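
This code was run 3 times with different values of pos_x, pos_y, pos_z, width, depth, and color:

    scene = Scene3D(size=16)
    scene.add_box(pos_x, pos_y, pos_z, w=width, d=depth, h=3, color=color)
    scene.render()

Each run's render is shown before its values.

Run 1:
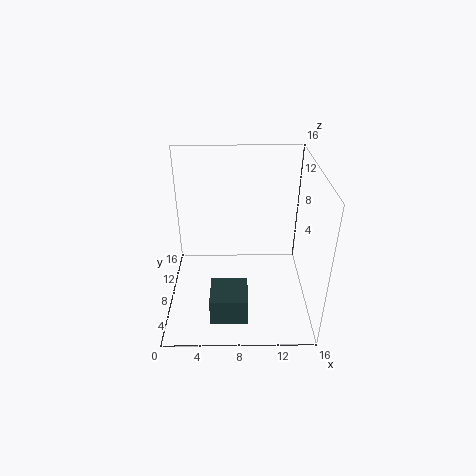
pos_x = 5
pos_y = 2
pos_z = 1
width = 4
depth = 4
color = 'darkslategray'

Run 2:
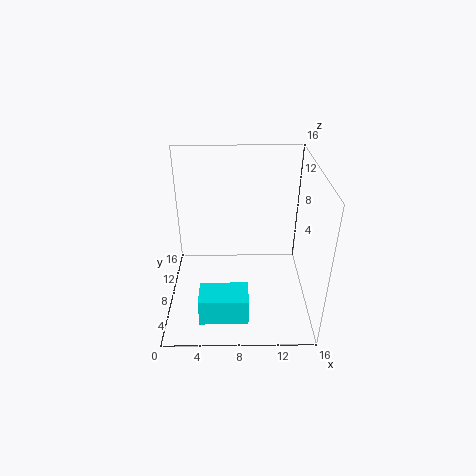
pos_x = 4
pos_y = 1
pos_z = 2
width = 5
depth = 3
color = 'cyan'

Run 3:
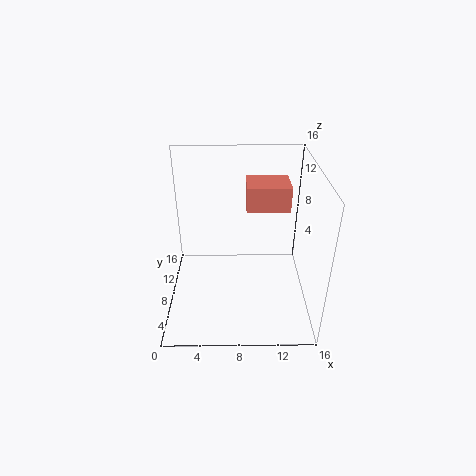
pos_x = 9
pos_y = 10
pos_z = 10
width = 5
depth = 4
color = 'salmon'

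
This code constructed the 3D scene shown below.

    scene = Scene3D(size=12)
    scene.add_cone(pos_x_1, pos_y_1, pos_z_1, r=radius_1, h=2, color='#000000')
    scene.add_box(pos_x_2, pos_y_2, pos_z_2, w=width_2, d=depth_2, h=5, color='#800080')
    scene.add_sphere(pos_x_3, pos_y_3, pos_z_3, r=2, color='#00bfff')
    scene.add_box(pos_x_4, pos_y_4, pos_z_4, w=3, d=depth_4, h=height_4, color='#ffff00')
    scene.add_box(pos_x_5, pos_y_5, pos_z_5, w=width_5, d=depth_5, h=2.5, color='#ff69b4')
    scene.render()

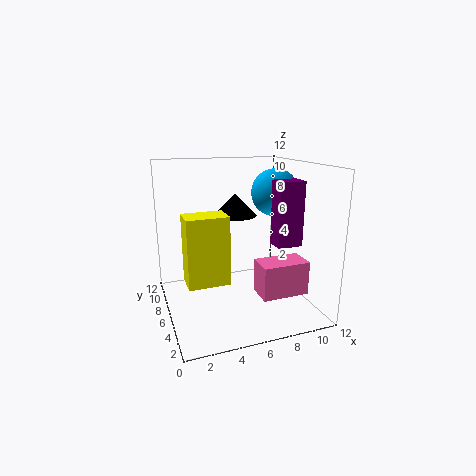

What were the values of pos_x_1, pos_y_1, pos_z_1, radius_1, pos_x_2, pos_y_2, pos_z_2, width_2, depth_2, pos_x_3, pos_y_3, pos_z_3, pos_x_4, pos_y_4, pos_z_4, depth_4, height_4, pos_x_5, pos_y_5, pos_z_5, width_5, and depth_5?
pos_x_1 = 7
pos_y_1 = 9.5
pos_z_1 = 7
radius_1 = 2
pos_x_2 = 8
pos_y_2 = 2.5
pos_z_2 = 6
width_2 = 2
depth_2 = 1.5
pos_x_3 = 9.5
pos_y_3 = 6.5
pos_z_3 = 9.5
pos_x_4 = 1
pos_y_4 = 2
pos_z_4 = 4
depth_4 = 2
height_4 = 5
pos_x_5 = 6
pos_y_5 = 0.5
pos_z_5 = 3
width_5 = 3.5
depth_5 = 2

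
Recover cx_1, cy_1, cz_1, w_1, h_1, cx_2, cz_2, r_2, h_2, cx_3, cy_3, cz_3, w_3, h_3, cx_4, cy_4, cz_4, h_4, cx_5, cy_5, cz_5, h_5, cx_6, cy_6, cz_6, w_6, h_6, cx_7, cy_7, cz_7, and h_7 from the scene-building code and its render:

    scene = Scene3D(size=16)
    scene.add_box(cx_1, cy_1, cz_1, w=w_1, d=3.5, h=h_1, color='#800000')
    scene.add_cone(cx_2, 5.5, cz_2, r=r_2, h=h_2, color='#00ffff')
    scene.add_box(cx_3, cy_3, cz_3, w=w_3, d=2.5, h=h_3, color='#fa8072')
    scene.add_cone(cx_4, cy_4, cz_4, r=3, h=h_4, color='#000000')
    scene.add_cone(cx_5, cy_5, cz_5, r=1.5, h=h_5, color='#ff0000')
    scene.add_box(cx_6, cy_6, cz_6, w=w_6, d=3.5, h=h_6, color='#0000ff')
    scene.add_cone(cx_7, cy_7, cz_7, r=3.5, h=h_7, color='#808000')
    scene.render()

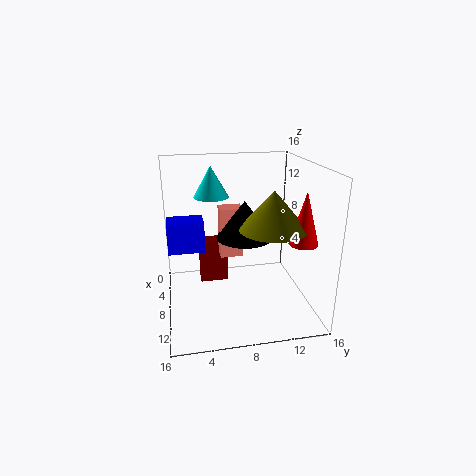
cx_1 = 2, cy_1 = 4, cz_1 = 0.5, w_1 = 2, h_1 = 5.5, cx_2 = 5, cz_2 = 12, r_2 = 2, h_2 = 3.5, cx_3 = 6.5, cy_3 = 6, cz_3 = 6, w_3 = 2, h_3 = 5.5, cx_4 = 9, cy_4 = 8.5, cz_4 = 8.5, h_4 = 4, cx_5 = 12, cy_5 = 14, cz_5 = 8.5, h_5 = 5.5, cx_6 = 9.5, cy_6 = 0.5, cz_6 = 8.5, w_6 = 2.5, h_6 = 3, cx_7 = 11, cy_7 = 11, cz_7 = 10, h_7 = 4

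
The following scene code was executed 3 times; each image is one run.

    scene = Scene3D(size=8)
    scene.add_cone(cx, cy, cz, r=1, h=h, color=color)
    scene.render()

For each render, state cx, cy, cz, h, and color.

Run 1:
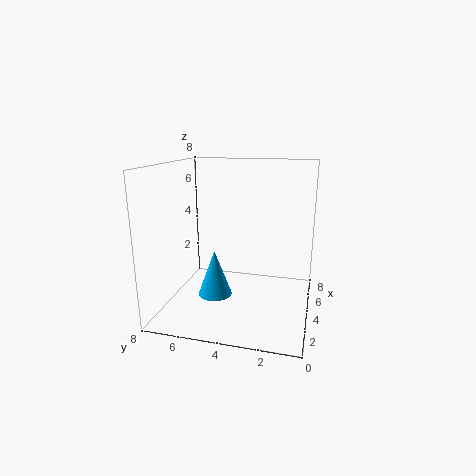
cx = 4.25, cy = 5.5, cz = 0.25, h = 2.75, color = 'deepskyblue'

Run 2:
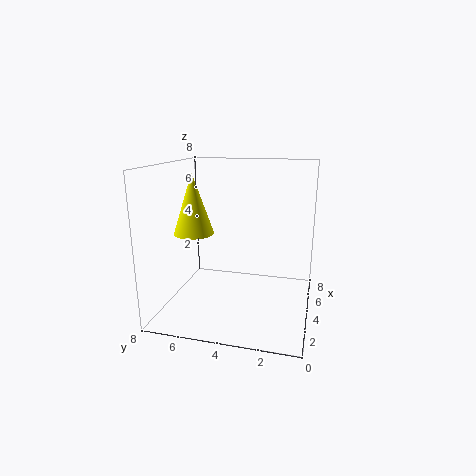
cx = 2, cy = 5.75, cz = 4.75, h = 3, color = 'yellow'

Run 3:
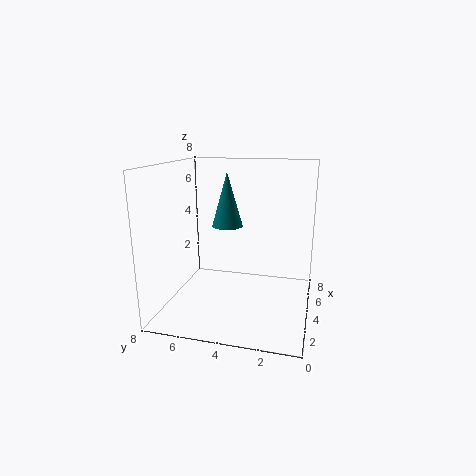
cx = 7, cy = 5.5, cz = 3.75, h = 3.5, color = 'teal'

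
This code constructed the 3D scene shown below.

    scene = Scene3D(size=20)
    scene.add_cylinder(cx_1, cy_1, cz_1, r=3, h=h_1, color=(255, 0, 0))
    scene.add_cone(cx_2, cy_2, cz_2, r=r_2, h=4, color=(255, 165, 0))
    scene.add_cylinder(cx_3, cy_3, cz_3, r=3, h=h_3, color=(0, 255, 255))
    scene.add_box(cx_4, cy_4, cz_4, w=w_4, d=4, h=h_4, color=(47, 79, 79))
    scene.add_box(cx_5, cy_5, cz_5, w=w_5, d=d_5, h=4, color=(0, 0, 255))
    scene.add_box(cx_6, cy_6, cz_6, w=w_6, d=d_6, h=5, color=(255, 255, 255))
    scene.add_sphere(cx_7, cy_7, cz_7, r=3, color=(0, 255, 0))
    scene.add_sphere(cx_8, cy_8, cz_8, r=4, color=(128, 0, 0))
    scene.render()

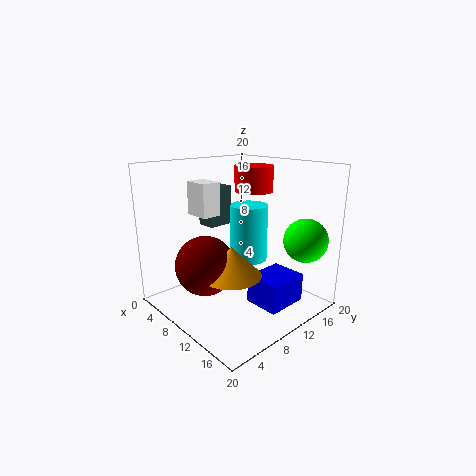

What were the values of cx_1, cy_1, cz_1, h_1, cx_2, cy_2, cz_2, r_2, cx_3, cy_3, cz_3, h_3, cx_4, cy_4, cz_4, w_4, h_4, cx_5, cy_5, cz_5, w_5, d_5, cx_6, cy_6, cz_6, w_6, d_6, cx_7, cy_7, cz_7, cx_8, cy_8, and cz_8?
cx_1 = 6; cy_1 = 17; cz_1 = 15; h_1 = 4; cx_2 = 12; cy_2 = 7; cz_2 = 6; r_2 = 4; cx_3 = 6; cy_3 = 16; cz_3 = 4; h_3 = 9; cx_4 = 1; cy_4 = 10; cz_4 = 10; w_4 = 3; h_4 = 6; cx_5 = 12; cy_5 = 10; cz_5 = 1; w_5 = 5; d_5 = 6; cx_6 = 1; cy_6 = 8; cz_6 = 12; w_6 = 4; d_6 = 3; cx_7 = 17; cy_7 = 16; cz_7 = 10; cx_8 = 9; cy_8 = 5; cz_8 = 7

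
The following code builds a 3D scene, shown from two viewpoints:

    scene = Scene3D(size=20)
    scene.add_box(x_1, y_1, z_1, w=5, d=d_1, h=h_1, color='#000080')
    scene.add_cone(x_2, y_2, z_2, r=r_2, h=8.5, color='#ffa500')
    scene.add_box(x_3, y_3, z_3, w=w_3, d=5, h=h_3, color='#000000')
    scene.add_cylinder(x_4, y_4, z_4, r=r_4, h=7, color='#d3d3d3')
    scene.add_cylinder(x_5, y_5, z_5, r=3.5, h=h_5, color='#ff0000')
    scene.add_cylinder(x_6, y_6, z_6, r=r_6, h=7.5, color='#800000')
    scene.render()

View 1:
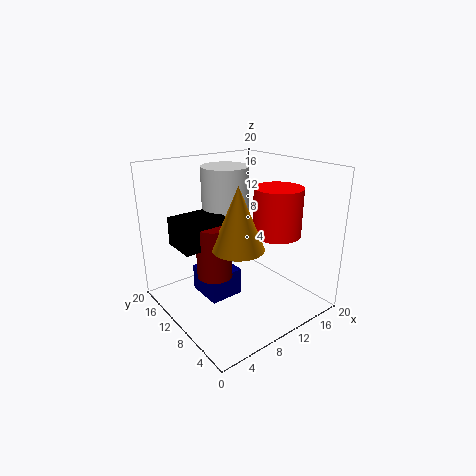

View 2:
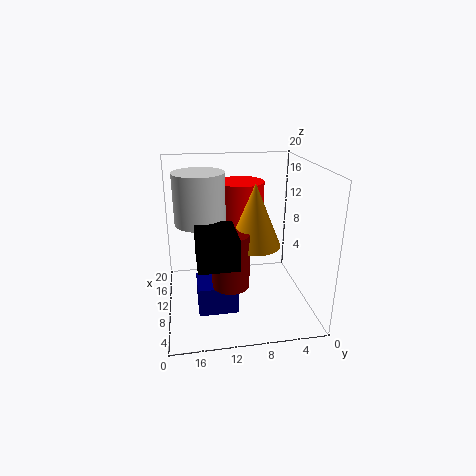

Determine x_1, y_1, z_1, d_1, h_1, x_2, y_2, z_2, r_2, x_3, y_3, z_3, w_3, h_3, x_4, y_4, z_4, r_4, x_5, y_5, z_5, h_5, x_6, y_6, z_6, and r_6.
x_1 = 6, y_1 = 10.5, z_1 = 0.5, d_1 = 5.5, h_1 = 4, x_2 = 8.5, y_2 = 8, z_2 = 9.5, r_2 = 3.5, x_3 = 2.5, y_3 = 11, z_3 = 9, w_3 = 6.5, h_3 = 4, x_4 = 11.5, y_4 = 15, z_4 = 12, r_4 = 3.5, x_5 = 16, y_5 = 8.5, z_5 = 9.5, h_5 = 7, x_6 = 7, y_6 = 11.5, z_6 = 4.5, r_6 = 2.5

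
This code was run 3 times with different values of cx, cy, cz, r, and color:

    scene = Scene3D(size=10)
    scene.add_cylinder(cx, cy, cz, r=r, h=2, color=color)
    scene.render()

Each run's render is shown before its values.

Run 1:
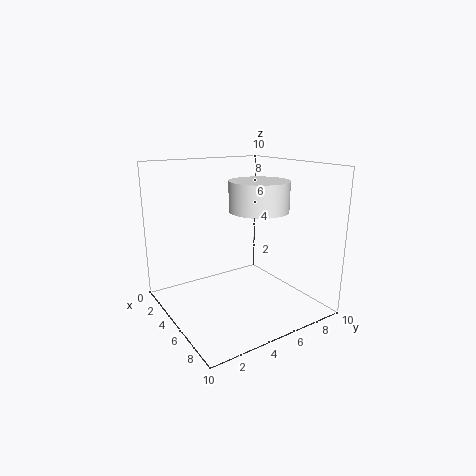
cx = 6; cy = 6; cz = 7; r = 2; color = 'white'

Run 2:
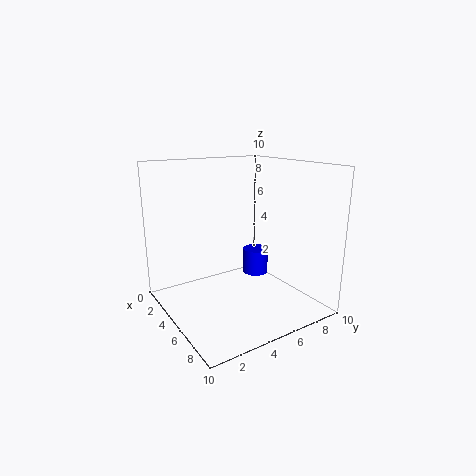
cx = 3; cy = 8; cz = 1; r = 1; color = 'blue'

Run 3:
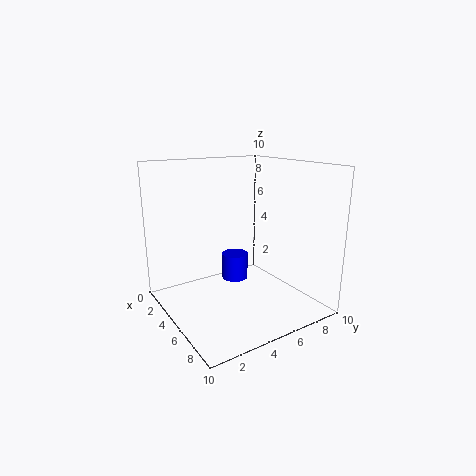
cx = 3; cy = 6; cz = 1; r = 1; color = 'blue'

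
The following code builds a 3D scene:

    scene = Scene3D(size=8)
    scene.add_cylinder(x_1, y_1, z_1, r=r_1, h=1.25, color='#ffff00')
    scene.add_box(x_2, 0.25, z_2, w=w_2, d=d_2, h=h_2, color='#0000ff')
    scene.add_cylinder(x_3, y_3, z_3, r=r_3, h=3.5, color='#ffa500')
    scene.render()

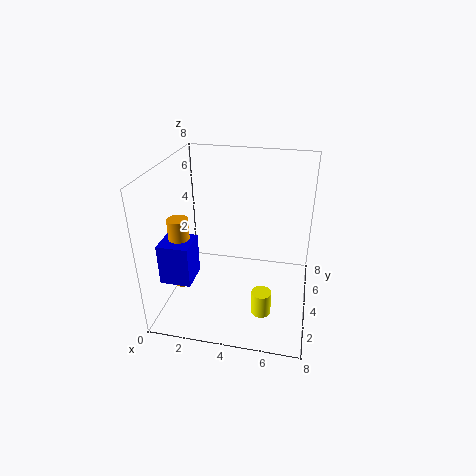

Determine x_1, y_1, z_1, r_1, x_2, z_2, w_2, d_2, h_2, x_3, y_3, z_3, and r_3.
x_1 = 5.75; y_1 = 1.5; z_1 = 1.25; r_1 = 0.5; x_2 = 1; z_2 = 3.25; w_2 = 1.5; d_2 = 1.5; h_2 = 2; x_3 = 1.75; y_3 = 1.25; z_3 = 2.75; r_3 = 0.5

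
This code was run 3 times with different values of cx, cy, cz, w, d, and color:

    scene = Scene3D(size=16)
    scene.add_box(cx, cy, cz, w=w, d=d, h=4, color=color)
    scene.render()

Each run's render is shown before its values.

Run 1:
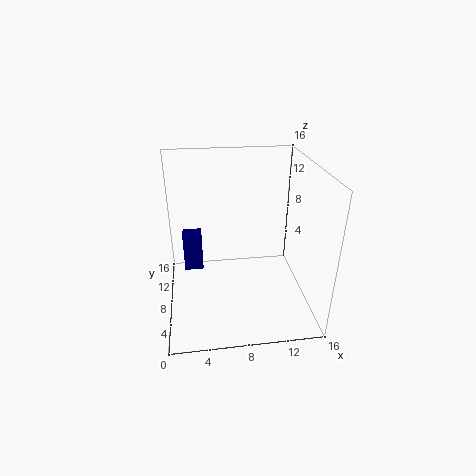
cx = 2; cy = 7; cz = 5; w = 2; d = 2; color = 'navy'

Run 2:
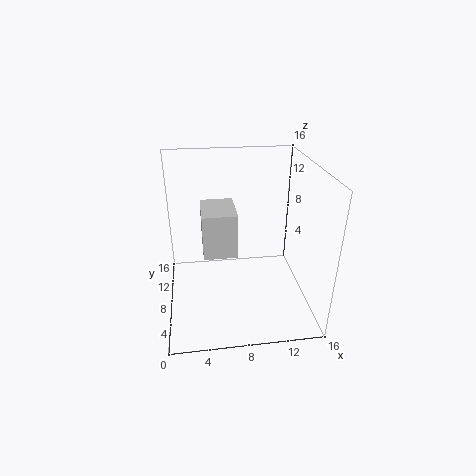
cx = 4; cy = 1; cz = 10; w = 3; d = 4; color = 'lightgray'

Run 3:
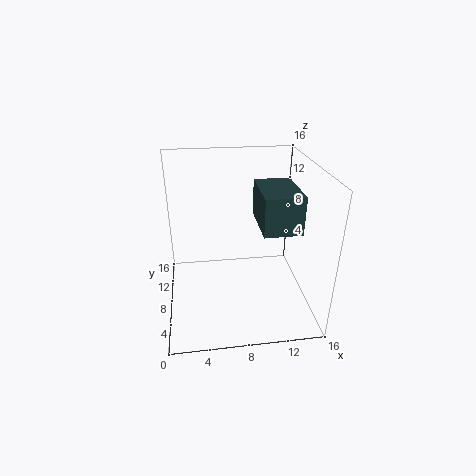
cx = 10; cy = 4; cz = 10; w = 4; d = 6; color = 'darkslategray'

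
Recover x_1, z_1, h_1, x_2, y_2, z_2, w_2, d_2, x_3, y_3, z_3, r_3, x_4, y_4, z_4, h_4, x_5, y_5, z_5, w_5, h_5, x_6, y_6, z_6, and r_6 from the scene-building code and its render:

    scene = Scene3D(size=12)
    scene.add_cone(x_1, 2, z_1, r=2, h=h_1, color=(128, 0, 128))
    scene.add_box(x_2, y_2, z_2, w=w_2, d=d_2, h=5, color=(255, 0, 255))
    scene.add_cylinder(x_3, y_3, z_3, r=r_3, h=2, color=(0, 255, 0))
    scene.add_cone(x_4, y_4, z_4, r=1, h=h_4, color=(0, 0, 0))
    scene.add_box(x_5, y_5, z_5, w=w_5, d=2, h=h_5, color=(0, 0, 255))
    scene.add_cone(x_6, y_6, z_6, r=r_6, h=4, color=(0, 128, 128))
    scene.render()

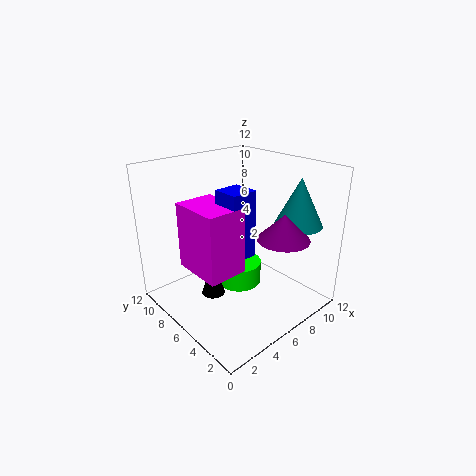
x_1 = 7
z_1 = 7
h_1 = 2
x_2 = 1
y_2 = 3
z_2 = 5
w_2 = 3
d_2 = 4
x_3 = 7
y_3 = 7
z_3 = 1
r_3 = 2
x_4 = 4
y_4 = 7
z_4 = 1
h_4 = 3
x_5 = 3
y_5 = 3
z_5 = 6
w_5 = 2
h_5 = 5
x_6 = 10
y_6 = 3
z_6 = 7
r_6 = 2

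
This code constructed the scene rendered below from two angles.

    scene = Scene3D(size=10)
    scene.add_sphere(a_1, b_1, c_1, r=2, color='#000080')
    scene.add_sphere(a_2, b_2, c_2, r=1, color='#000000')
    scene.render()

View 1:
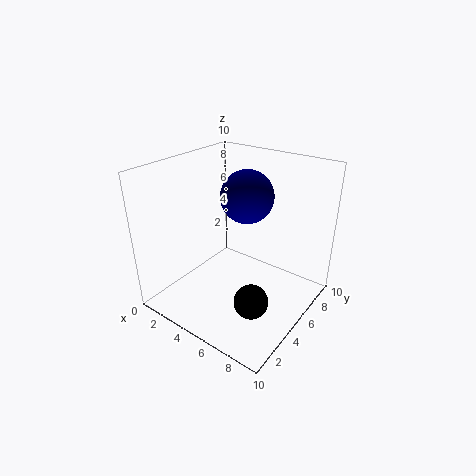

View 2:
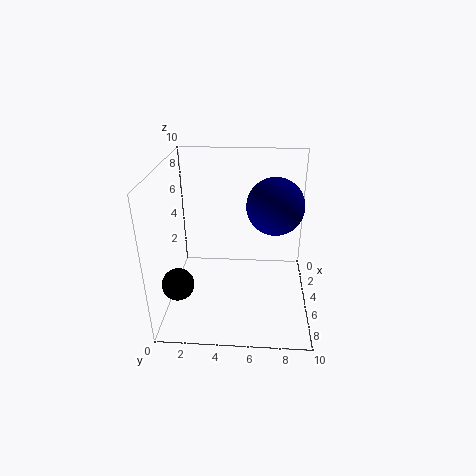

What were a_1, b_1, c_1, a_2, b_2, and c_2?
a_1 = 4, b_1 = 7.5, c_1 = 7, a_2 = 8.5, b_2 = 1.5, c_2 = 3.5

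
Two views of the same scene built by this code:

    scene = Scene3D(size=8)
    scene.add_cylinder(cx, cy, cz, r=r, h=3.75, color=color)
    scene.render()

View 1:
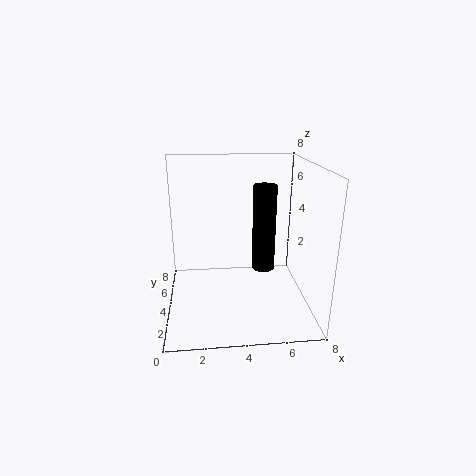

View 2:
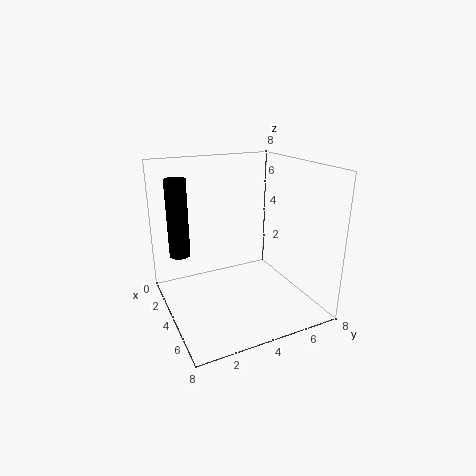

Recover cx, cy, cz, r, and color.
cx = 4.75, cy = 0.5, cz = 4, r = 0.5, color = 'black'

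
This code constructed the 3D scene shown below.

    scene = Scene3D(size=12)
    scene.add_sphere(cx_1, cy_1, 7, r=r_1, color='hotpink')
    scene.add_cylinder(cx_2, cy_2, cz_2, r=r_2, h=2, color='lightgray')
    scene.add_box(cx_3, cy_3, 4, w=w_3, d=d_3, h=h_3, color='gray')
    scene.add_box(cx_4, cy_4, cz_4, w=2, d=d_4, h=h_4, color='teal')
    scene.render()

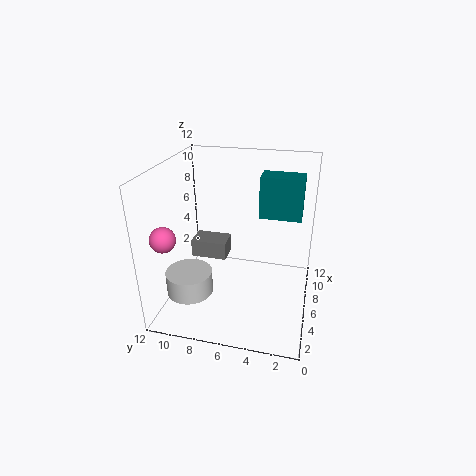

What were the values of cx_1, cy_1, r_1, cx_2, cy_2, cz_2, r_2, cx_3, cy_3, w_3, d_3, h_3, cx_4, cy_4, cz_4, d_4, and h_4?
cx_1 = 2.5; cy_1 = 11; r_1 = 1; cx_2 = 4.5; cy_2 = 10; cz_2 = 1; r_2 = 2; cx_3 = 5.5; cy_3 = 7; w_3 = 2; d_3 = 3; h_3 = 1.5; cx_4 = 7; cy_4 = 1; cz_4 = 7.5; d_4 = 3.5; h_4 = 3.5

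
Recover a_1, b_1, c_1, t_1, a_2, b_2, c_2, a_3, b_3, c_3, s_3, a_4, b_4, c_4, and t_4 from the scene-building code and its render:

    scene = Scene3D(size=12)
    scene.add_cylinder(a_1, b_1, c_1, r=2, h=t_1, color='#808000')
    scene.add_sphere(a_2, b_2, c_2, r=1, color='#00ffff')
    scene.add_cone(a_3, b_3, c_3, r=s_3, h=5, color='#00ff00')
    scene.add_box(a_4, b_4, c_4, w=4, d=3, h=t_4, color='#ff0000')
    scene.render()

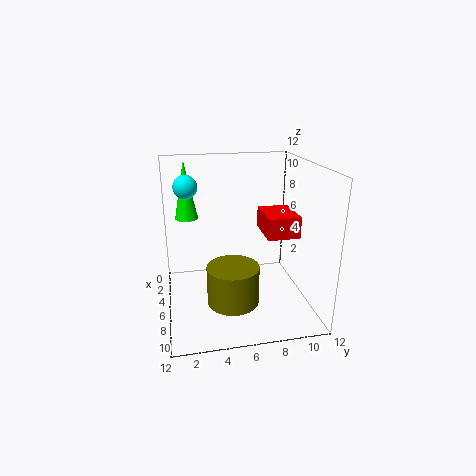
a_1 = 9, b_1 = 5, c_1 = 2, t_1 = 3, a_2 = 4, b_2 = 2, c_2 = 10, a_3 = 3, b_3 = 2, c_3 = 7, s_3 = 1, a_4 = 1, b_4 = 9, c_4 = 5, t_4 = 2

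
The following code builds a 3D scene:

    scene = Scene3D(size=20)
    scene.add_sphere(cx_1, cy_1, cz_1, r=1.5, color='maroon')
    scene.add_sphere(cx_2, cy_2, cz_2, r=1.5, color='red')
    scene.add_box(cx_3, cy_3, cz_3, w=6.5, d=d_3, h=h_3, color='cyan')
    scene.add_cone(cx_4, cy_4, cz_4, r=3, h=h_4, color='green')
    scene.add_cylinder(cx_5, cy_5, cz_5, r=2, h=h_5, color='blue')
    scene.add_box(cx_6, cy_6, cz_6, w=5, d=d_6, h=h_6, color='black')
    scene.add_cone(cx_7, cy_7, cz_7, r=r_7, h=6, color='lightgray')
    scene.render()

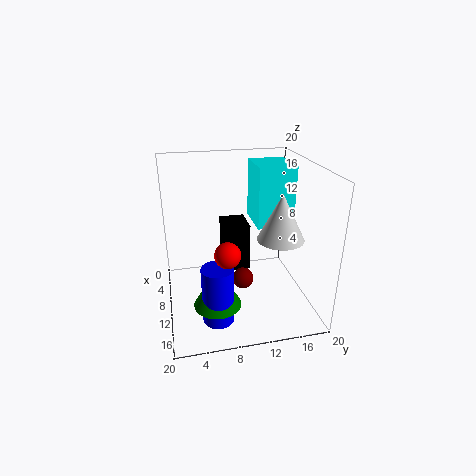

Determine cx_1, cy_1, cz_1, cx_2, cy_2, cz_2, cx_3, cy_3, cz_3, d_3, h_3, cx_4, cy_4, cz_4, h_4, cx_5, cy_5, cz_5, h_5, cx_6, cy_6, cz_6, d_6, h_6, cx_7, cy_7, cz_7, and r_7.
cx_1 = 11, cy_1 = 10.5, cz_1 = 4, cx_2 = 18, cy_2 = 7, cz_2 = 12, cx_3 = 1.5, cy_3 = 13.5, cz_3 = 10, d_3 = 5.5, h_3 = 9, cx_4 = 16, cy_4 = 6, cz_4 = 4, h_4 = 5, cx_5 = 16.5, cy_5 = 6, cz_5 = 2, h_5 = 7.5, cx_6 = 0.5, cy_6 = 9, cz_6 = 2, d_6 = 4, h_6 = 7.5, cx_7 = 14.5, cy_7 = 14.5, cz_7 = 11.5, r_7 = 3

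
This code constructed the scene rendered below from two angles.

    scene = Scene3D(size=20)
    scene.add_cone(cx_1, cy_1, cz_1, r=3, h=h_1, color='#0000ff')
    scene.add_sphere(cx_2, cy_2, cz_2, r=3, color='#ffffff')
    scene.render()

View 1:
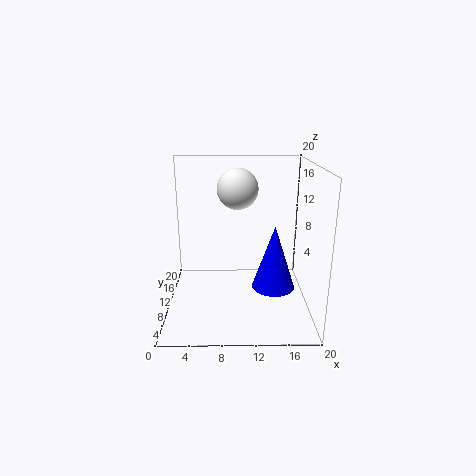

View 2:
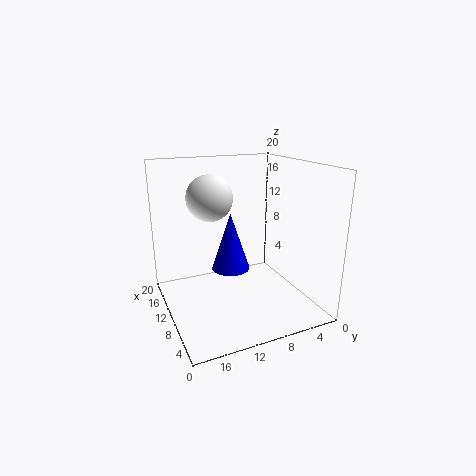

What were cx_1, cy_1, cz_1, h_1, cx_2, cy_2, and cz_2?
cx_1 = 15; cy_1 = 9; cz_1 = 3; h_1 = 9; cx_2 = 10; cy_2 = 14; cz_2 = 16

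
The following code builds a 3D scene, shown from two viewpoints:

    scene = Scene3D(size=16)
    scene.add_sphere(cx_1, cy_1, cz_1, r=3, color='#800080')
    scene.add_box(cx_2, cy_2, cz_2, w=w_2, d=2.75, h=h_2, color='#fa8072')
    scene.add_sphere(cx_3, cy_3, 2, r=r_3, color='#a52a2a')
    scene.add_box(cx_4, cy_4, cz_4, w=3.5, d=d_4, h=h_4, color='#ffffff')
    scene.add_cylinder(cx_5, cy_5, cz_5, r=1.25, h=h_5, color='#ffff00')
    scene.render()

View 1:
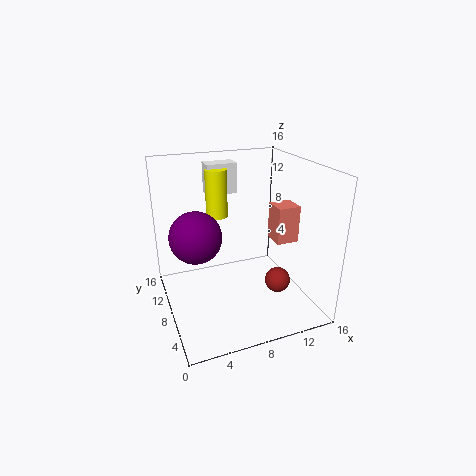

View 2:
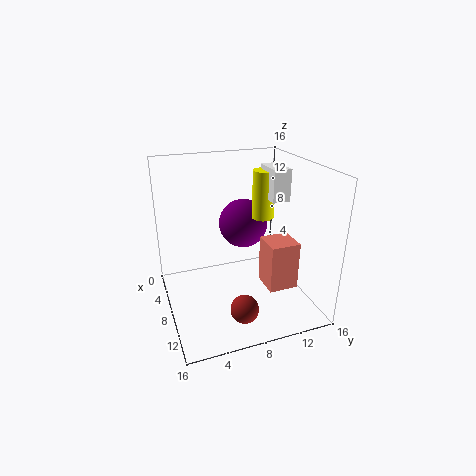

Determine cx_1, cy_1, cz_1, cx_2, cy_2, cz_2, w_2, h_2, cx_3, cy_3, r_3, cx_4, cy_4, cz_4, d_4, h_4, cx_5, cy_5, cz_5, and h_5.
cx_1 = 3.75, cy_1 = 10.25, cz_1 = 7.75, cx_2 = 13.25, cy_2 = 8.25, cz_2 = 6, w_2 = 2.75, h_2 = 4.5, cx_3 = 12.75, cy_3 = 7, r_3 = 1.5, cx_4 = 5.75, cy_4 = 11.5, cz_4 = 12, d_4 = 2, h_4 = 3.5, cx_5 = 6.75, cy_5 = 11.5, cz_5 = 9.5, h_5 = 5.5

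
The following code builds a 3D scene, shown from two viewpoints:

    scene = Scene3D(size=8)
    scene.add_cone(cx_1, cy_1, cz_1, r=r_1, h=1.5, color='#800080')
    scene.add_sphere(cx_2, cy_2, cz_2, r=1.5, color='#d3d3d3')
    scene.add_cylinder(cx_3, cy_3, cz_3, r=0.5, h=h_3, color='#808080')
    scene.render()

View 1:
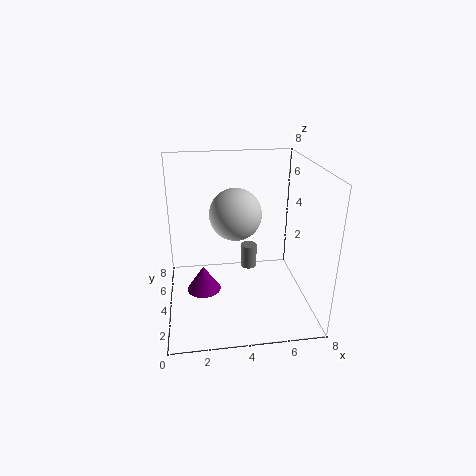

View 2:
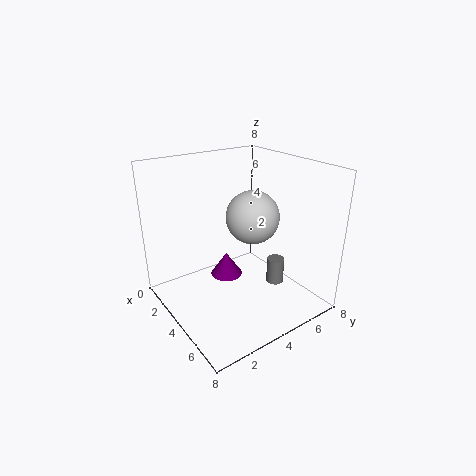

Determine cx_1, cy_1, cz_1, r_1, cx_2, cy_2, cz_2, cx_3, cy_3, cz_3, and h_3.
cx_1 = 2; cy_1 = 4.5; cz_1 = 0.5; r_1 = 1; cx_2 = 4; cy_2 = 5; cz_2 = 5; cx_3 = 5; cy_3 = 6; cz_3 = 1; h_3 = 1.5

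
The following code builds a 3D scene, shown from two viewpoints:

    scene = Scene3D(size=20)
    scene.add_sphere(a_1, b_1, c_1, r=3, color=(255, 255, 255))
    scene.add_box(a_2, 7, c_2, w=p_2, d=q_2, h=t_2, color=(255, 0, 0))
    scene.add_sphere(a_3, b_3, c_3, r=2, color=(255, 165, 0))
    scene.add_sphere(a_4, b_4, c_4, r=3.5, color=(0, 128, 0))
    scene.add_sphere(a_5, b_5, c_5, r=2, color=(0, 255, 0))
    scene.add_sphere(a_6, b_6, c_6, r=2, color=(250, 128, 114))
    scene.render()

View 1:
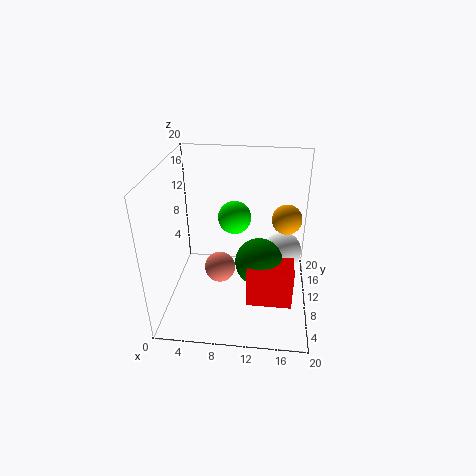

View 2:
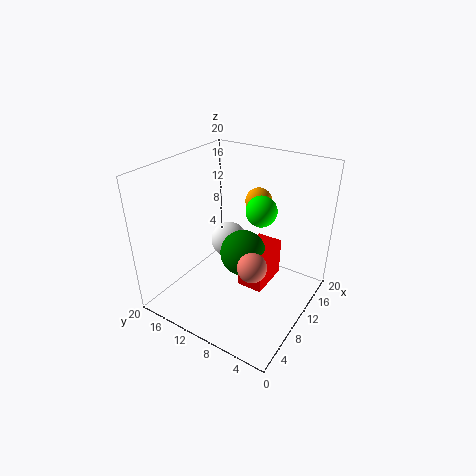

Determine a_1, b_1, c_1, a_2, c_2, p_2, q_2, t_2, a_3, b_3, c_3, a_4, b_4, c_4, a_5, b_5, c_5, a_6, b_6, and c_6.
a_1 = 16.5, b_1 = 16, c_1 = 4.5, a_2 = 11.5, c_2 = 0.5, p_2 = 6.5, q_2 = 4, t_2 = 6, a_3 = 16.5, b_3 = 10.5, c_3 = 13, a_4 = 13, b_4 = 11, c_4 = 5.5, a_5 = 10, b_5 = 6.5, c_5 = 15, a_6 = 8, b_6 = 6.5, c_6 = 7.5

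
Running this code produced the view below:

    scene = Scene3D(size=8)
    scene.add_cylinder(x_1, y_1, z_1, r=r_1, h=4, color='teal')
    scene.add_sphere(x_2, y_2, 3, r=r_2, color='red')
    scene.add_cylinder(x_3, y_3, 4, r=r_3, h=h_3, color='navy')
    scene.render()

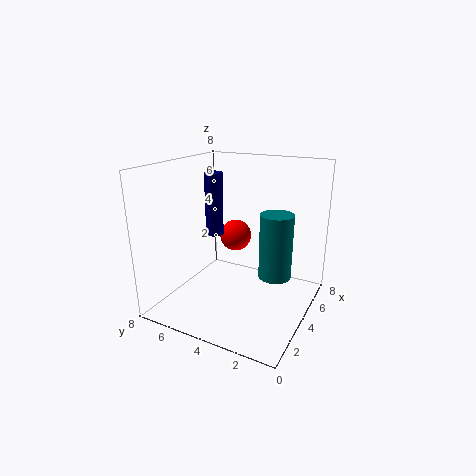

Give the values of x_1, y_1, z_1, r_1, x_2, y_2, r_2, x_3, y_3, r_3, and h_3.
x_1 = 6, y_1 = 2.5, z_1 = 1, r_1 = 1, x_2 = 6.5, y_2 = 5.5, r_2 = 1, x_3 = 4, y_3 = 5.5, r_3 = 0.5, h_3 = 3.5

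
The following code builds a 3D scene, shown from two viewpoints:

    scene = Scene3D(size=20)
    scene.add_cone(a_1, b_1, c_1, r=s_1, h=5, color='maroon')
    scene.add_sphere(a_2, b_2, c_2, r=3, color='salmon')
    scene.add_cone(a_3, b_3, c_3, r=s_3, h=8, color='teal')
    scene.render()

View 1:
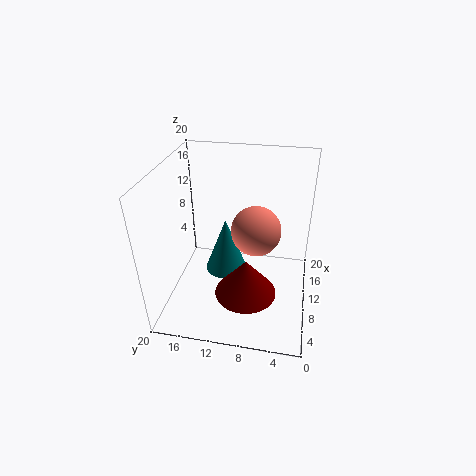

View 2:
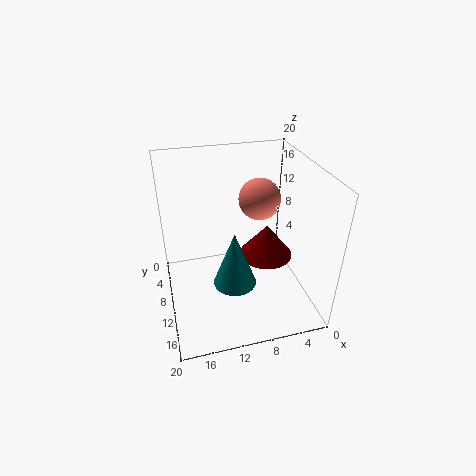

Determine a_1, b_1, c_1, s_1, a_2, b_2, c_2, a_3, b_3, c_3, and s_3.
a_1 = 5
b_1 = 8
c_1 = 5
s_1 = 4
a_2 = 6
b_2 = 7
c_2 = 14
a_3 = 11
b_3 = 12
c_3 = 4
s_3 = 3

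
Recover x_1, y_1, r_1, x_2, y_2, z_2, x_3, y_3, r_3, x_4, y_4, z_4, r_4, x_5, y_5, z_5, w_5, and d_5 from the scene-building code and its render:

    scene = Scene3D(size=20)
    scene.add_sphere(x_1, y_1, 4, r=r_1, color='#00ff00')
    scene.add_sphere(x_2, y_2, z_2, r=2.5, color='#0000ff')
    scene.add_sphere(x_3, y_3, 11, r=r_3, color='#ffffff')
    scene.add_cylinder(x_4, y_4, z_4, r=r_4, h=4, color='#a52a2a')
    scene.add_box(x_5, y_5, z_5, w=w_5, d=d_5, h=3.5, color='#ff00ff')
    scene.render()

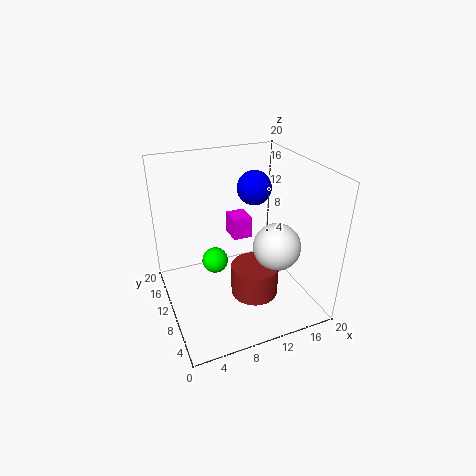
x_1 = 8, y_1 = 14.5, r_1 = 2, x_2 = 14, y_2 = 13.5, z_2 = 15.5, x_3 = 13, y_3 = 4.5, r_3 = 3, x_4 = 10, y_4 = 4.5, z_4 = 5, r_4 = 3, x_5 = 11.5, y_5 = 15, z_5 = 6.5, w_5 = 3, d_5 = 3.5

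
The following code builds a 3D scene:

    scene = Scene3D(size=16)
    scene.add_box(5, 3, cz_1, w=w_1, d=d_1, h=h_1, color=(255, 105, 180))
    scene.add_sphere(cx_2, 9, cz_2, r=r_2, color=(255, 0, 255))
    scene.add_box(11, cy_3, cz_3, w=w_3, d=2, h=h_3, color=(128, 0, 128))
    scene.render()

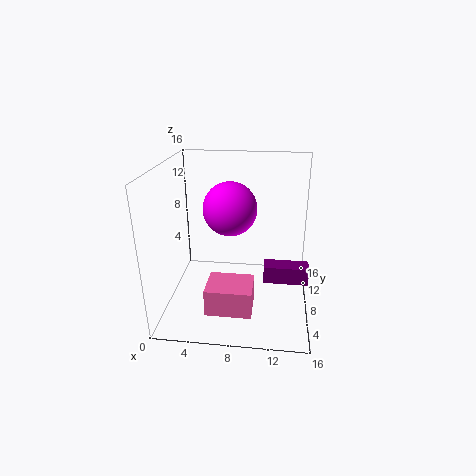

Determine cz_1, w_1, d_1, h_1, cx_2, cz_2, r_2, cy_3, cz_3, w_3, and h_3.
cz_1 = 1, w_1 = 5, d_1 = 4, h_1 = 3, cx_2 = 7, cz_2 = 11, r_2 = 3, cy_3 = 7, cz_3 = 3, w_3 = 5, h_3 = 2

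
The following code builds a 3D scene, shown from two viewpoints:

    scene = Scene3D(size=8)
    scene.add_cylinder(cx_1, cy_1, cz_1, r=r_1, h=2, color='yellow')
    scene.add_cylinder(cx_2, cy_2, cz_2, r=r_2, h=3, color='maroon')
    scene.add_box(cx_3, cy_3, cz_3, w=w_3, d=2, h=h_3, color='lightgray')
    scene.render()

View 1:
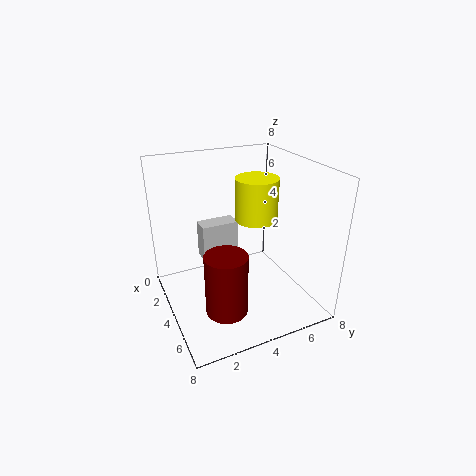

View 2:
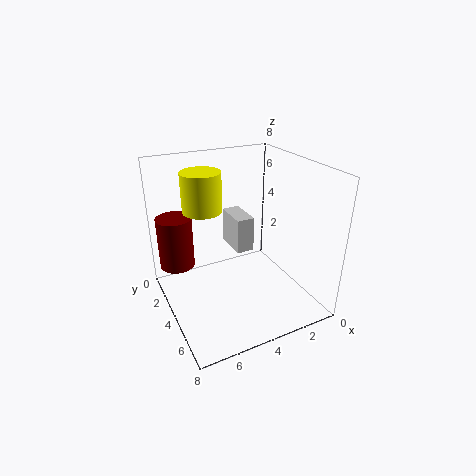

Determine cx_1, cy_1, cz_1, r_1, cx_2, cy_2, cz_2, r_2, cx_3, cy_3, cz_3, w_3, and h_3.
cx_1 = 6; cy_1 = 4; cz_1 = 6; r_1 = 1; cx_2 = 7; cy_2 = 2; cz_2 = 2; r_2 = 1; cx_3 = 3; cy_3 = 2; cz_3 = 3; w_3 = 1; h_3 = 2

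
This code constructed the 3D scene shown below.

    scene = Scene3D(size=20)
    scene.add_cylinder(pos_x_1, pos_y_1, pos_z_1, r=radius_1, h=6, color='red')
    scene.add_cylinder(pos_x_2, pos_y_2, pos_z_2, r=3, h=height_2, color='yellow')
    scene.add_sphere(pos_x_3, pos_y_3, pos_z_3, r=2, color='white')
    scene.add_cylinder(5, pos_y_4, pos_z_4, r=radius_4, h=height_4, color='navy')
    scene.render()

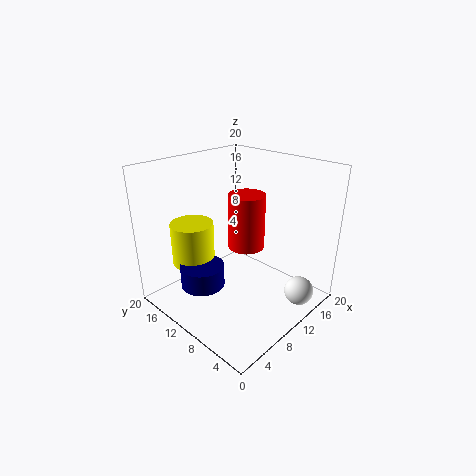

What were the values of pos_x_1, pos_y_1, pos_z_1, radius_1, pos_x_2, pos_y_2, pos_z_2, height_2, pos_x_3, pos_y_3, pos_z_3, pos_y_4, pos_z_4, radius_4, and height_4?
pos_x_1 = 5, pos_y_1 = 4, pos_z_1 = 13, radius_1 = 2, pos_x_2 = 6, pos_y_2 = 15, pos_z_2 = 6, height_2 = 6, pos_x_3 = 14, pos_y_3 = 2, pos_z_3 = 3, pos_y_4 = 12, pos_z_4 = 4, radius_4 = 3, height_4 = 3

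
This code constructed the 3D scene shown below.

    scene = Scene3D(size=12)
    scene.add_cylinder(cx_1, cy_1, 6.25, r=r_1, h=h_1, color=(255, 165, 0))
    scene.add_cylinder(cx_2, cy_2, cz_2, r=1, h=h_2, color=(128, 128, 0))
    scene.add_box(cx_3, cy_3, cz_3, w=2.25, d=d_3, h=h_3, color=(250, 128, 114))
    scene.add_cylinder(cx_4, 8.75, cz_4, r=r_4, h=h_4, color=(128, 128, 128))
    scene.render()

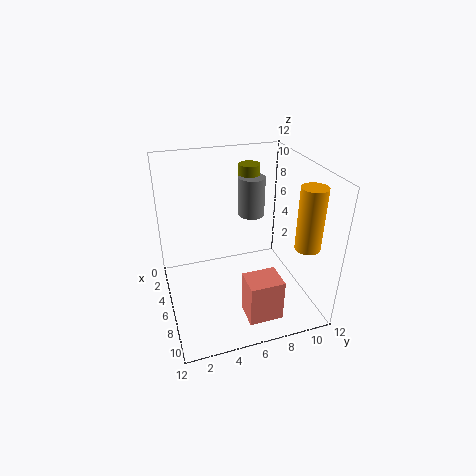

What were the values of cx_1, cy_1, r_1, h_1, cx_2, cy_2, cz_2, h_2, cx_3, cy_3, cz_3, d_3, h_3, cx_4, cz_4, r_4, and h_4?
cx_1 = 9.5, cy_1 = 10.5, r_1 = 1, h_1 = 5, cx_2 = 1, cy_2 = 8.75, cz_2 = 7.5, h_2 = 3, cx_3 = 8.5, cy_3 = 5.5, cz_3 = 0.75, d_3 = 2.75, h_3 = 3.5, cx_4 = 1.75, cz_4 = 5.75, r_4 = 1.25, h_4 = 3.75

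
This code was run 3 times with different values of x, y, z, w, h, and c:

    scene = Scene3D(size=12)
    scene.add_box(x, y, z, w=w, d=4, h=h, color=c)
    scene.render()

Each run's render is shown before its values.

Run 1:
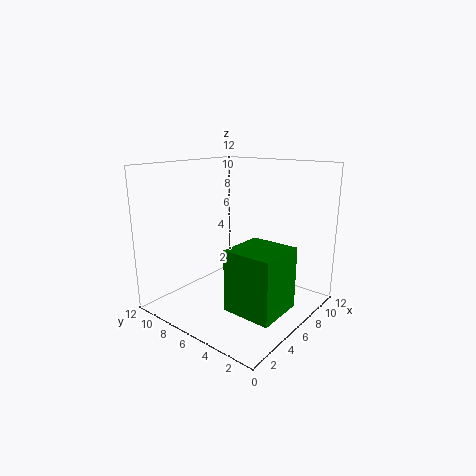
x = 3, y = 1, z = 1, w = 4, h = 5, c = 'green'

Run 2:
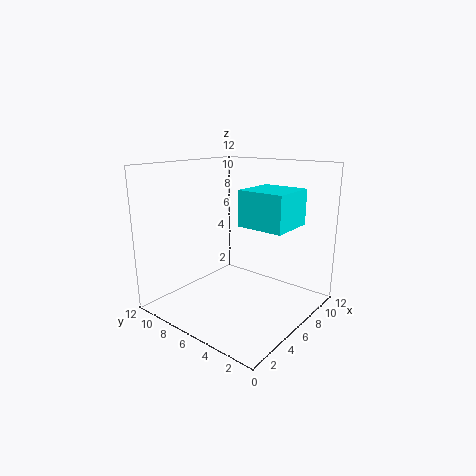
x = 6, y = 2, z = 7, w = 4, h = 3, c = 'cyan'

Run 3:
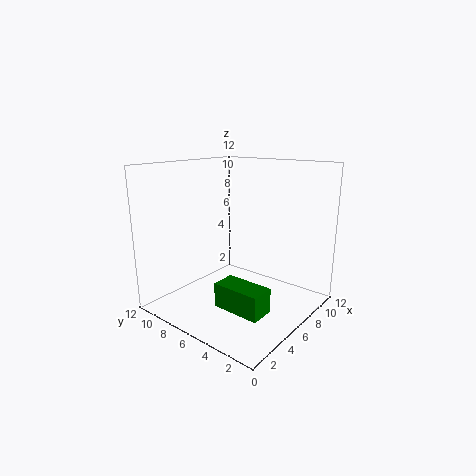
x = 3, y = 2, z = 1, w = 2, h = 2, c = 'green'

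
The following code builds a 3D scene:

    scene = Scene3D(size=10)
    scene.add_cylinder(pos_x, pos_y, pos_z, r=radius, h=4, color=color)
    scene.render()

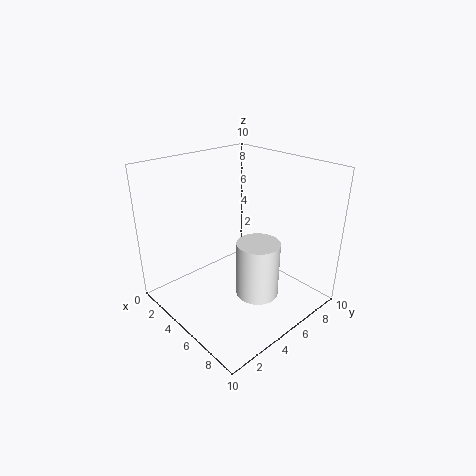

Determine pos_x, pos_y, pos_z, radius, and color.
pos_x = 6.5; pos_y = 5.5; pos_z = 1; radius = 1.5; color = 'white'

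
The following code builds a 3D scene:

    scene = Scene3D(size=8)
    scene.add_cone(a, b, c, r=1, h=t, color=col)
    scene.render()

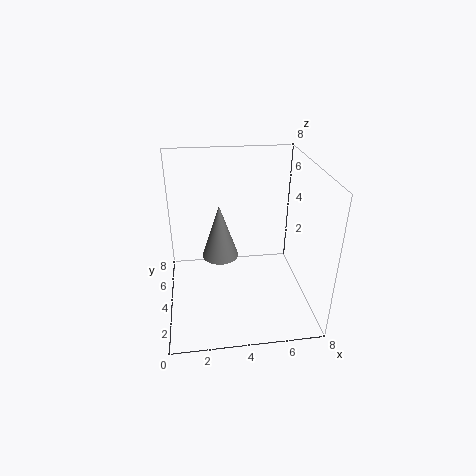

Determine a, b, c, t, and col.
a = 3
b = 4
c = 3
t = 3
col = 'gray'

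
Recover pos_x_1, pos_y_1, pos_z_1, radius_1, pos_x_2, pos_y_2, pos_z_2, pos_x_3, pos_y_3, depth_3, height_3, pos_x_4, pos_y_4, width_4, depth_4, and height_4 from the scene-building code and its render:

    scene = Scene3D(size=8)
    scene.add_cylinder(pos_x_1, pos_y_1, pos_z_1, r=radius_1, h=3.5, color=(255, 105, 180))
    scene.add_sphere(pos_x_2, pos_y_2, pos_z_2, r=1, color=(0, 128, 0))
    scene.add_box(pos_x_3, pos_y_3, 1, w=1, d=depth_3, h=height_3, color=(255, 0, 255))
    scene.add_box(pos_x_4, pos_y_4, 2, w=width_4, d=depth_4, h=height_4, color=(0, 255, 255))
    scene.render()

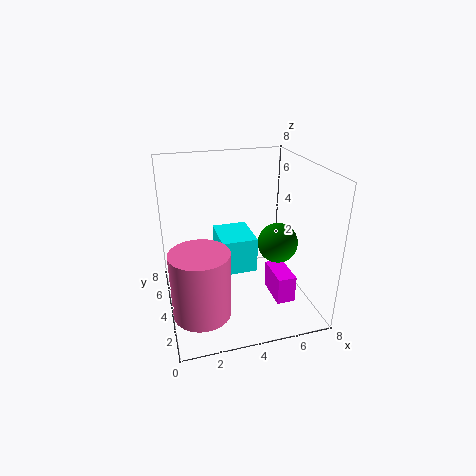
pos_x_1 = 1.5; pos_y_1 = 2; pos_z_1 = 1; radius_1 = 1.5; pos_x_2 = 5.5; pos_y_2 = 2; pos_z_2 = 4.5; pos_x_3 = 5.5; pos_y_3 = 1.5; depth_3 = 2; height_3 = 1.5; pos_x_4 = 3; pos_y_4 = 3.5; width_4 = 2; depth_4 = 2.5; height_4 = 2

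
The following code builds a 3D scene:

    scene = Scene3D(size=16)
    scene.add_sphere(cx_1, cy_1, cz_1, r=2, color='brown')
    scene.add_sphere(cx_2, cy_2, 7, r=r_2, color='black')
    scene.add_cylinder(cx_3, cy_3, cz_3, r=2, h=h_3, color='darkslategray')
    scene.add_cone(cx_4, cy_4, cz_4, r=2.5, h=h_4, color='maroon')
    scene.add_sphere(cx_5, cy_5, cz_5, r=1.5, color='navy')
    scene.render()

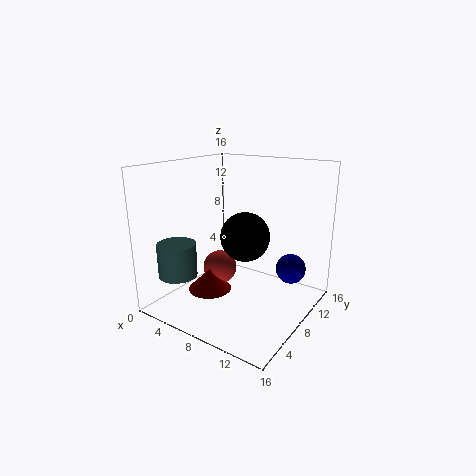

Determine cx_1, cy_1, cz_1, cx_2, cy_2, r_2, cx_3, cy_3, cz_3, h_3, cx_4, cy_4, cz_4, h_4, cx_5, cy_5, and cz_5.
cx_1 = 5, cy_1 = 8.5, cz_1 = 3.5, cx_2 = 7, cy_2 = 11, r_2 = 3, cx_3 = 4.5, cy_3 = 2, cz_3 = 5, h_3 = 3.5, cx_4 = 5, cy_4 = 6.5, cz_4 = 1.5, h_4 = 2.5, cx_5 = 14.5, cy_5 = 8, cz_5 = 6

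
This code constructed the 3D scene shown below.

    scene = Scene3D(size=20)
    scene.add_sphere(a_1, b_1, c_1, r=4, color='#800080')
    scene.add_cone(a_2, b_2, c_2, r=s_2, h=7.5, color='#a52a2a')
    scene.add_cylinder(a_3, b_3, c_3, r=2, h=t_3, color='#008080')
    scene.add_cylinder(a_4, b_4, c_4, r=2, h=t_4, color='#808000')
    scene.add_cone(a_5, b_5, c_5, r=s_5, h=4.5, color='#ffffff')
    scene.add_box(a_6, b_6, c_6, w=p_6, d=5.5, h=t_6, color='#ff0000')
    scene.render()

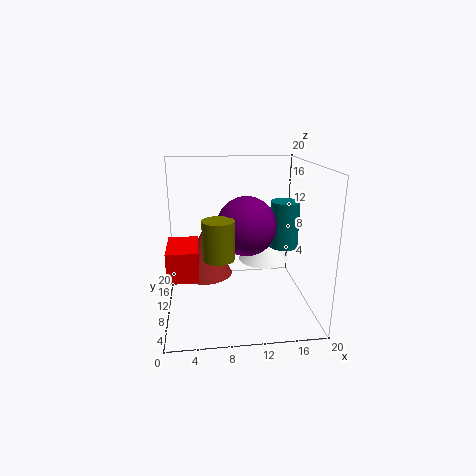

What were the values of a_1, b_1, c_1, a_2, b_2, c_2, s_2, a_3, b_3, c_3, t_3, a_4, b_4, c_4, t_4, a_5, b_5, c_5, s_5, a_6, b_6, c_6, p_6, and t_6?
a_1 = 11
b_1 = 9
c_1 = 12
a_2 = 5.5
b_2 = 14
c_2 = 3
s_2 = 4
a_3 = 16.5
b_3 = 10
c_3 = 8.5
t_3 = 6.5
a_4 = 7
b_4 = 5.5
c_4 = 9
t_4 = 5
a_5 = 15
b_5 = 16
c_5 = 4
s_5 = 4
a_6 = 1
b_6 = 0.5
c_6 = 8.5
p_6 = 3.5
t_6 = 3.5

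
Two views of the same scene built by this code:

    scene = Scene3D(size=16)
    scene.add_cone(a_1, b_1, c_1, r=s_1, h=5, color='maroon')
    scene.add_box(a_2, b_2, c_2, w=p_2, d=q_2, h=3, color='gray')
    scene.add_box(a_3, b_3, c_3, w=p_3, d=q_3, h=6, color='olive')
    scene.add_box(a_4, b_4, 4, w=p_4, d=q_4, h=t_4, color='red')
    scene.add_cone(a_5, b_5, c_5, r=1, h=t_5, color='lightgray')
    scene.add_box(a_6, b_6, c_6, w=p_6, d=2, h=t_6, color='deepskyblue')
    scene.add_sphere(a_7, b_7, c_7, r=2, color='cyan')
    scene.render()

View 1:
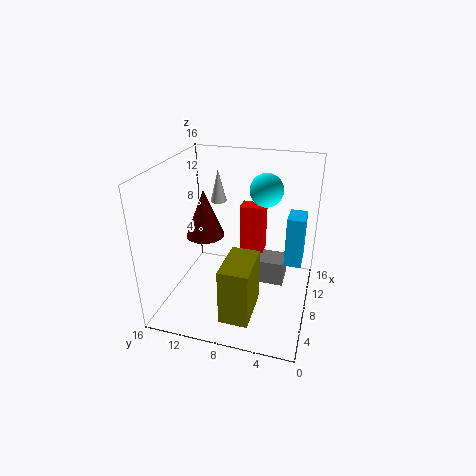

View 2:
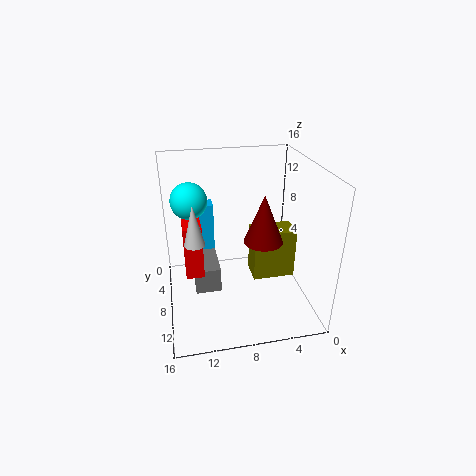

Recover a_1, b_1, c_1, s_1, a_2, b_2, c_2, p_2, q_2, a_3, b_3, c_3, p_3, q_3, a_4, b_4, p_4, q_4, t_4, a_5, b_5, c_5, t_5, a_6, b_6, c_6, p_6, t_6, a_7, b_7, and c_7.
a_1 = 6; b_1 = 11; c_1 = 9; s_1 = 2; a_2 = 10; b_2 = 3; c_2 = 1; p_2 = 3; q_2 = 5; a_3 = 1; b_3 = 5; c_3 = 2; p_3 = 5; q_3 = 3; a_4 = 12; b_4 = 6; p_4 = 2; q_4 = 3; t_4 = 6; a_5 = 13; b_5 = 12; c_5 = 10; t_5 = 4; a_6 = 10; b_6 = 1; c_6 = 4; p_6 = 3; t_6 = 6; a_7 = 13; b_7 = 6; c_7 = 12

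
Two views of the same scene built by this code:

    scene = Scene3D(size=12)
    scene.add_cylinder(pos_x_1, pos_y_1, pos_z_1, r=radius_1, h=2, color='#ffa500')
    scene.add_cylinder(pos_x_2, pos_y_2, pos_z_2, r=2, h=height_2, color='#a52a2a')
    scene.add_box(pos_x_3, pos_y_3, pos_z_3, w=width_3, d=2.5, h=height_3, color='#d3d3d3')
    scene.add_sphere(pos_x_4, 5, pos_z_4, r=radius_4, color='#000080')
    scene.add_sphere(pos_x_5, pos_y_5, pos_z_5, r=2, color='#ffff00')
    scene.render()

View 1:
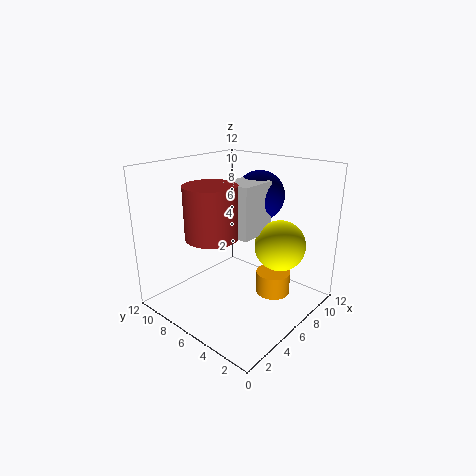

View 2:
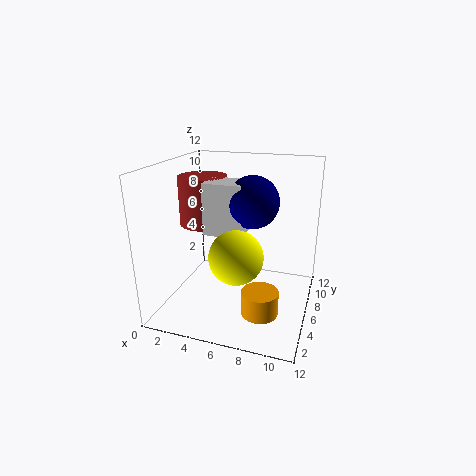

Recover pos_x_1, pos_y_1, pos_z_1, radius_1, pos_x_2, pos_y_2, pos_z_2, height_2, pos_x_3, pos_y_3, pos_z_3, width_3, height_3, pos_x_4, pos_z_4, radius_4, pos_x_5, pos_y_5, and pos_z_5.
pos_x_1 = 8.5; pos_y_1 = 4; pos_z_1 = 0.5; radius_1 = 1.5; pos_x_2 = 3; pos_y_2 = 6; pos_z_2 = 7; height_2 = 4; pos_x_3 = 4; pos_y_3 = 3.5; pos_z_3 = 7; width_3 = 3; height_3 = 4; pos_x_4 = 7.5; pos_z_4 = 9.5; radius_4 = 2; pos_x_5 = 7; pos_y_5 = 2.5; pos_z_5 = 6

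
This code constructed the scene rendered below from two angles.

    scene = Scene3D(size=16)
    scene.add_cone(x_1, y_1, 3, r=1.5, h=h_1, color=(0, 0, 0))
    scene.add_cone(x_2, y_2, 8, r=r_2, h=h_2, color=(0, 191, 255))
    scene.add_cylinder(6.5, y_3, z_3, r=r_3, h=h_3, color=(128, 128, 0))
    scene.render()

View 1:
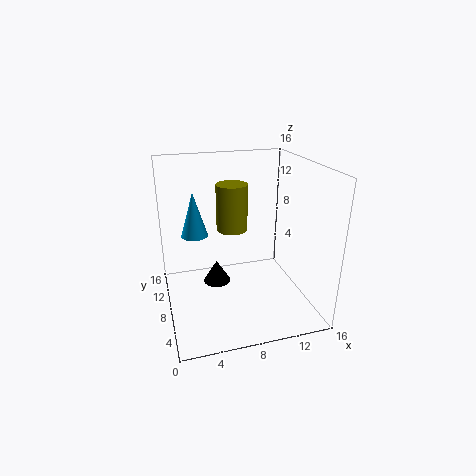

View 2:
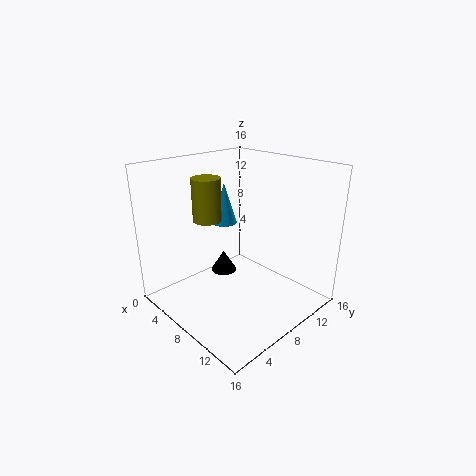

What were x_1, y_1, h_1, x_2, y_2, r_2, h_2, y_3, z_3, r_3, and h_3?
x_1 = 5.5
y_1 = 8
h_1 = 2.5
x_2 = 3.5
y_2 = 10
r_2 = 1.5
h_2 = 5
y_3 = 5
z_3 = 10.5
r_3 = 1.5
h_3 = 4.5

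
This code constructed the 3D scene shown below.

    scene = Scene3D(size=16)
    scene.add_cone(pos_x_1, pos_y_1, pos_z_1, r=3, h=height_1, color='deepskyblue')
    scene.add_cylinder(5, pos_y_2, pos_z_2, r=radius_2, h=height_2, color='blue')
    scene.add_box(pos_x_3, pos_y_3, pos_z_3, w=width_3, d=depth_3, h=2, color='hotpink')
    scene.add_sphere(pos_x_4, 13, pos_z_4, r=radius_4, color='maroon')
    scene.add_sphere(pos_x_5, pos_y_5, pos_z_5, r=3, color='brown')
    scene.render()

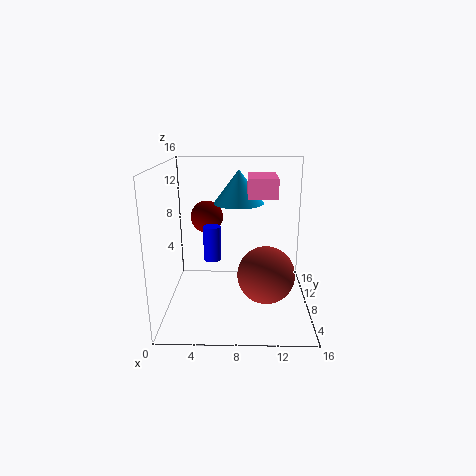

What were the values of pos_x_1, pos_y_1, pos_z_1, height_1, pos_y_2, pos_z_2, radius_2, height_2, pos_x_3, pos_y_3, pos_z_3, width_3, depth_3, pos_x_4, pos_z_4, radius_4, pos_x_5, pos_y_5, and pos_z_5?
pos_x_1 = 8
pos_y_1 = 12
pos_z_1 = 11
height_1 = 4
pos_y_2 = 9
pos_z_2 = 5
radius_2 = 1
height_2 = 4
pos_x_3 = 9
pos_y_3 = 5
pos_z_3 = 13
width_3 = 3
depth_3 = 5
pos_x_4 = 4
pos_z_4 = 9
radius_4 = 2
pos_x_5 = 11
pos_y_5 = 5
pos_z_5 = 5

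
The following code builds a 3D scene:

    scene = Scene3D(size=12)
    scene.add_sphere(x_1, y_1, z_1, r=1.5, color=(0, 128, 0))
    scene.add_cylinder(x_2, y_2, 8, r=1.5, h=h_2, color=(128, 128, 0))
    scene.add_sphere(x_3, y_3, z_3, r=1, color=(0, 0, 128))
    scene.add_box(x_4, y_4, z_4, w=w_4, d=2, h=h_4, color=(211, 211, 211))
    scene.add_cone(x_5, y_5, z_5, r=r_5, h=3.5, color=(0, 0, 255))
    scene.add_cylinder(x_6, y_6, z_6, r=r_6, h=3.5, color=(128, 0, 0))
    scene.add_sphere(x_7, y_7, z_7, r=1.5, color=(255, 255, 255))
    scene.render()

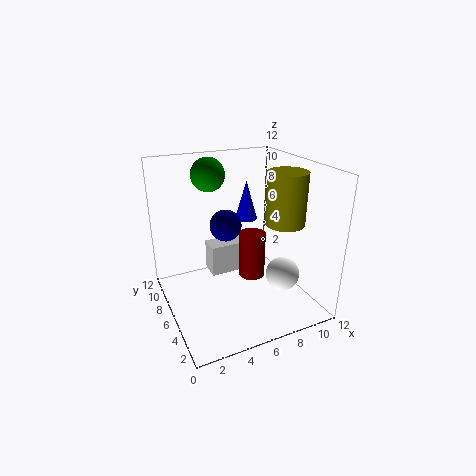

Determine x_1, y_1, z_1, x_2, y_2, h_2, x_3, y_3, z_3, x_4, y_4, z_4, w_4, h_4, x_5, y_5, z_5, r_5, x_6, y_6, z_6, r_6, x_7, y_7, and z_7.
x_1 = 5
y_1 = 10
z_1 = 10.5
x_2 = 8.5
y_2 = 3
h_2 = 4
x_3 = 3
y_3 = 1.5
z_3 = 9.5
x_4 = 5
y_4 = 9.5
z_4 = 0.5
w_4 = 3.5
h_4 = 3
x_5 = 8
y_5 = 8.5
z_5 = 6.5
r_5 = 1
x_6 = 6
y_6 = 3.5
z_6 = 4
r_6 = 1
x_7 = 10
y_7 = 5
z_7 = 2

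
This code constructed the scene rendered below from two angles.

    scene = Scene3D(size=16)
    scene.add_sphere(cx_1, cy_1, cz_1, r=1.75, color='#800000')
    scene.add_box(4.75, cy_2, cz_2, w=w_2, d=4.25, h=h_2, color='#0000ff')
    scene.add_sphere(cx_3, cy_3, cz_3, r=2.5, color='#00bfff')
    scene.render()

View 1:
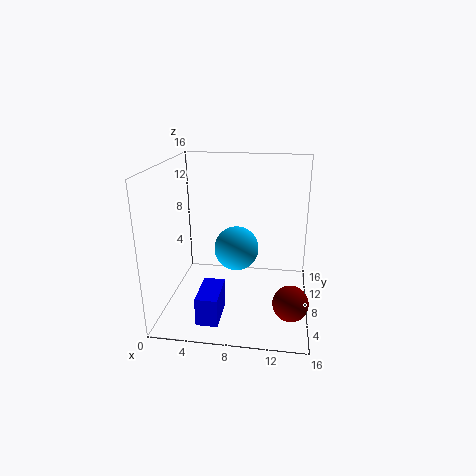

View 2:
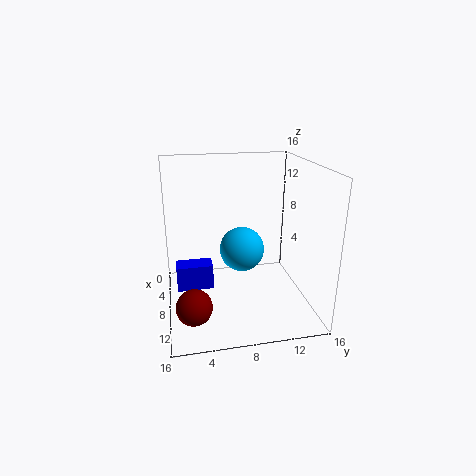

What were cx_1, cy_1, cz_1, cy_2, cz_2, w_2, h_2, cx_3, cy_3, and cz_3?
cx_1 = 14, cy_1 = 2.5, cz_1 = 3.75, cy_2 = 1, cz_2 = 1.25, w_2 = 2.25, h_2 = 3, cx_3 = 7.75, cy_3 = 8.5, cz_3 = 6.5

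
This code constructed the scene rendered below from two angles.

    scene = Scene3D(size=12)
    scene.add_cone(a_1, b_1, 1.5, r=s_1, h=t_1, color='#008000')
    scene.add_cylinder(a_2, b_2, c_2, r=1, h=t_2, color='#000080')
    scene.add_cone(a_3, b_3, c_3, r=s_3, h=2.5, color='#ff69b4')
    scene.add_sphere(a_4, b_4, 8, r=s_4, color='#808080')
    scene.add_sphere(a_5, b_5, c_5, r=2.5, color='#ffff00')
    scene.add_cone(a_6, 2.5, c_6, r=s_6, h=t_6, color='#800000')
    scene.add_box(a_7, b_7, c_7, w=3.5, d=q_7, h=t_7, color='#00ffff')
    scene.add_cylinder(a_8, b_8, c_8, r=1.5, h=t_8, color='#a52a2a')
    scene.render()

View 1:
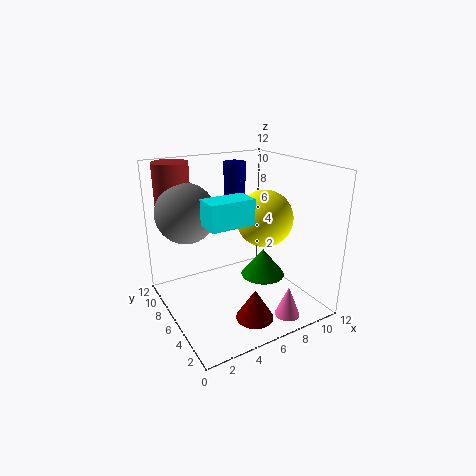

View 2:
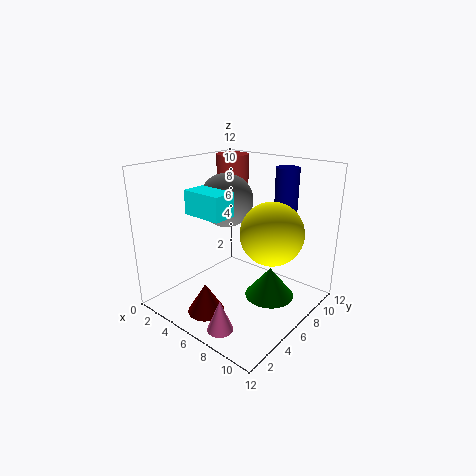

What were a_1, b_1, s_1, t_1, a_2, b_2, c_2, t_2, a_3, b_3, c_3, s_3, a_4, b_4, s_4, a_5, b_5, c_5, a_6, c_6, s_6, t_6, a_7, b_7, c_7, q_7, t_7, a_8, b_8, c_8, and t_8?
a_1 = 9; b_1 = 6.5; s_1 = 2; t_1 = 2.5; a_2 = 8; b_2 = 10; c_2 = 6.5; t_2 = 5; a_3 = 8; b_3 = 1.5; c_3 = 0.5; s_3 = 1; a_4 = 2.5; b_4 = 8.5; s_4 = 2.5; a_5 = 9; b_5 = 6.5; c_5 = 7; a_6 = 5.5; c_6 = 0.5; s_6 = 1.5; t_6 = 2.5; a_7 = 2.5; b_7 = 3.5; c_7 = 8; q_7 = 2; t_7 = 2; a_8 = 2; b_8 = 10; c_8 = 7.5; t_8 = 4.5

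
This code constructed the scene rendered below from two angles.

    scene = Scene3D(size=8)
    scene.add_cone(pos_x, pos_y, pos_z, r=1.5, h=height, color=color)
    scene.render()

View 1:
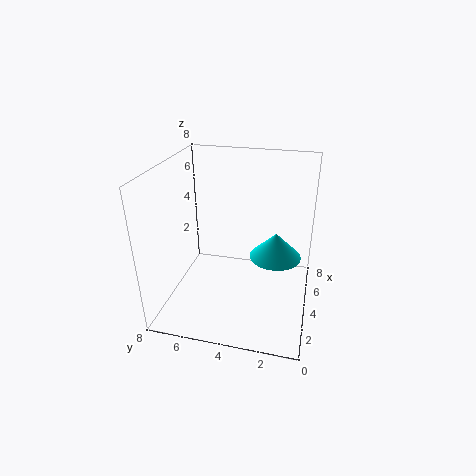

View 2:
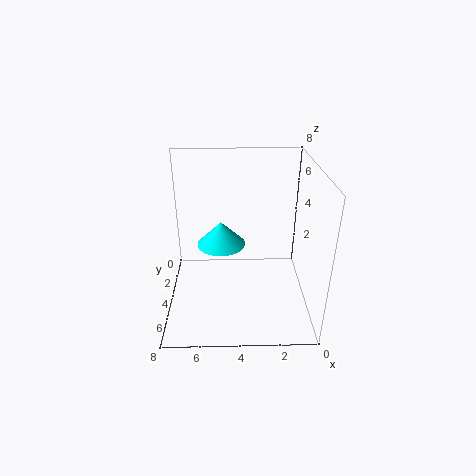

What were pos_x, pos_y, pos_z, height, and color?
pos_x = 5
pos_y = 2
pos_z = 2.5
height = 1.5
color = 'cyan'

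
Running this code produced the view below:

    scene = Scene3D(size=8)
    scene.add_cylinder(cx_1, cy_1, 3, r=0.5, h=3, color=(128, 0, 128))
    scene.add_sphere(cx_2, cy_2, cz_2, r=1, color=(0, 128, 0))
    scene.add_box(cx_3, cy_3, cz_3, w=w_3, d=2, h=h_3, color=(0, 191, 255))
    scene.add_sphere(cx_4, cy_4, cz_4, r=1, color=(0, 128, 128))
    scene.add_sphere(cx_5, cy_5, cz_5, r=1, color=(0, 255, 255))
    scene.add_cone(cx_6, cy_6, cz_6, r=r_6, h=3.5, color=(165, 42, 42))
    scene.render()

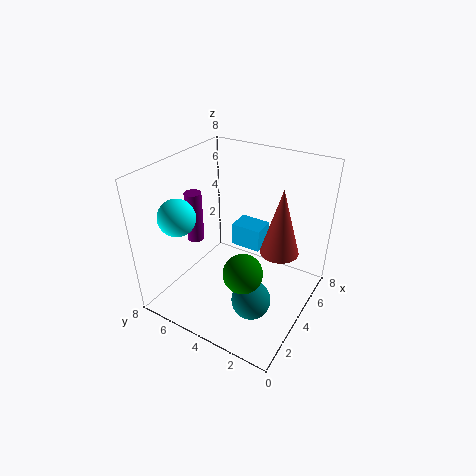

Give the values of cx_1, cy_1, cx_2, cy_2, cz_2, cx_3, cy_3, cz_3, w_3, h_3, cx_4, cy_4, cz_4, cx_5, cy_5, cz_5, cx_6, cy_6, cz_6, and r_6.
cx_1 = 4
cy_1 = 7
cx_2 = 2
cy_2 = 2.5
cz_2 = 3.5
cx_3 = 6.5
cy_3 = 4
cz_3 = 1.5
w_3 = 1.5
h_3 = 1.5
cx_4 = 2
cy_4 = 2
cz_4 = 2
cx_5 = 2
cy_5 = 6.5
cz_5 = 5.5
cx_6 = 4
cy_6 = 1.5
cz_6 = 4
r_6 = 1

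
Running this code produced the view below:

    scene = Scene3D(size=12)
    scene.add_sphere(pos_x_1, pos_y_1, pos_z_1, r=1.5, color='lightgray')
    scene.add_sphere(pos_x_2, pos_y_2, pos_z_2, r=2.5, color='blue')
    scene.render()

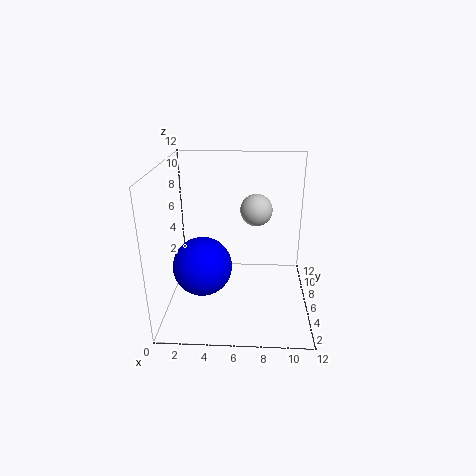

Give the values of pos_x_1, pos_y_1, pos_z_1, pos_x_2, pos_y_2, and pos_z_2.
pos_x_1 = 7.5; pos_y_1 = 10; pos_z_1 = 7; pos_x_2 = 3; pos_y_2 = 5.5; pos_z_2 = 3.5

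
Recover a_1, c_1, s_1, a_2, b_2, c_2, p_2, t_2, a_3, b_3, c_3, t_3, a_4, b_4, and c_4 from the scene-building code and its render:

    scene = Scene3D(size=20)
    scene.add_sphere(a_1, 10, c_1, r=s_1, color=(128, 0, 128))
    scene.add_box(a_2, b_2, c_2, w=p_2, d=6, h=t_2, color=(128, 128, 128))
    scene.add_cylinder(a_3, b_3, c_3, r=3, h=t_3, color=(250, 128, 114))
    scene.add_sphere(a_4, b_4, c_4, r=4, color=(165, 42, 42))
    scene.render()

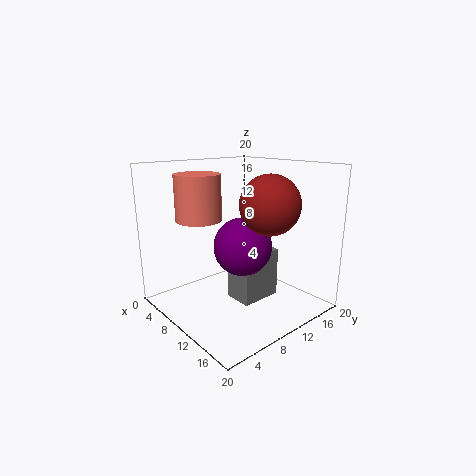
a_1 = 11, c_1 = 9, s_1 = 4, a_2 = 9, b_2 = 9, c_2 = 1, p_2 = 4, t_2 = 7, a_3 = 8, b_3 = 5, c_3 = 13, t_3 = 6, a_4 = 14, b_4 = 12, c_4 = 15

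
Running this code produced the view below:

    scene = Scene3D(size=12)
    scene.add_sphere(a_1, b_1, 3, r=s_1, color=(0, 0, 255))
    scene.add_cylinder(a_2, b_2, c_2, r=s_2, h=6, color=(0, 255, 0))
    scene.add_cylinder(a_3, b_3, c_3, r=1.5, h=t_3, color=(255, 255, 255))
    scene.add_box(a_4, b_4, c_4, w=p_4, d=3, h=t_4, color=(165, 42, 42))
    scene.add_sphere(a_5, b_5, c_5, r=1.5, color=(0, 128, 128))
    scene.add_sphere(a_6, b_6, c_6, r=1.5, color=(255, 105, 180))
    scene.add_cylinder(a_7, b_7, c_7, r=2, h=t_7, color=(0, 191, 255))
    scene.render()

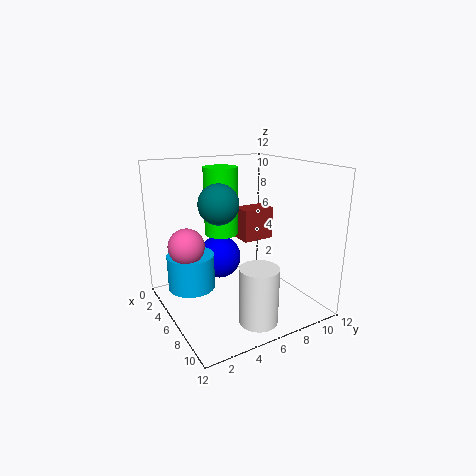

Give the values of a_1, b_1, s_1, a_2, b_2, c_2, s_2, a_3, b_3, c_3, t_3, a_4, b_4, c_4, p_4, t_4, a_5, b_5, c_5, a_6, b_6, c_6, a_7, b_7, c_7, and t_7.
a_1 = 2.5
b_1 = 6
s_1 = 2
a_2 = 3
b_2 = 6
c_2 = 5.5
s_2 = 1.5
a_3 = 10
b_3 = 5.5
c_3 = 0.5
t_3 = 4.5
a_4 = 2
b_4 = 8
c_4 = 4.5
p_4 = 2
t_4 = 3
a_5 = 7.5
b_5 = 3.5
c_5 = 9.5
a_6 = 4.5
b_6 = 2
c_6 = 5.5
a_7 = 4
b_7 = 2.5
c_7 = 1.5
t_7 = 3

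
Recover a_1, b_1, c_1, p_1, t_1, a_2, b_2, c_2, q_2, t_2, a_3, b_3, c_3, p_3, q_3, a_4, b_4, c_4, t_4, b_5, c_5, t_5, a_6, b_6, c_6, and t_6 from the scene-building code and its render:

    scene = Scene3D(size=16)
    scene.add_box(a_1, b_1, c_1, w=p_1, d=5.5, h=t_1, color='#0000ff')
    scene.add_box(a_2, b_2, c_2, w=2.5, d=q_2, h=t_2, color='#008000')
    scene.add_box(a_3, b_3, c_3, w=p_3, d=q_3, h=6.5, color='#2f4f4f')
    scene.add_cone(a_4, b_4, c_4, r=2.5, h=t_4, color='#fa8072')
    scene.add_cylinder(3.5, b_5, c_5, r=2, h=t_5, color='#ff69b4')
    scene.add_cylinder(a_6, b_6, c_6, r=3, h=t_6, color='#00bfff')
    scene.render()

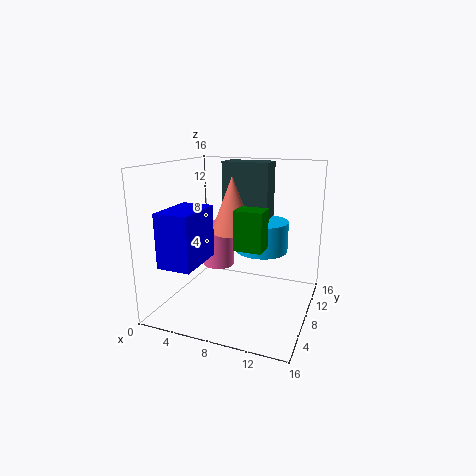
a_1 = 2.5; b_1 = 0.5; c_1 = 6.5; p_1 = 3.5; t_1 = 5.5; a_2 = 10.5; b_2 = 0.5; c_2 = 9.5; q_2 = 2; t_2 = 3.5; a_3 = 5; b_3 = 10.5; c_3 = 9.5; p_3 = 5.5; q_3 = 3; a_4 = 6.5; b_4 = 10; c_4 = 8; t_4 = 6.5; b_5 = 12.5; c_5 = 2.5; t_5 = 5.5; a_6 = 10; b_6 = 10.5; c_6 = 6; t_6 = 3.5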